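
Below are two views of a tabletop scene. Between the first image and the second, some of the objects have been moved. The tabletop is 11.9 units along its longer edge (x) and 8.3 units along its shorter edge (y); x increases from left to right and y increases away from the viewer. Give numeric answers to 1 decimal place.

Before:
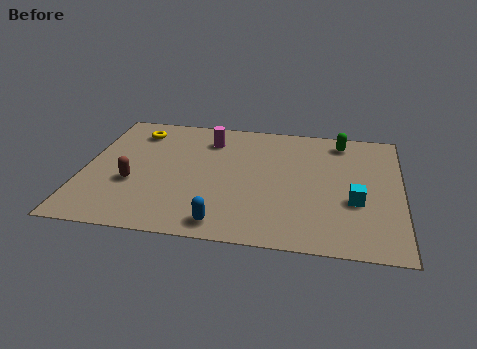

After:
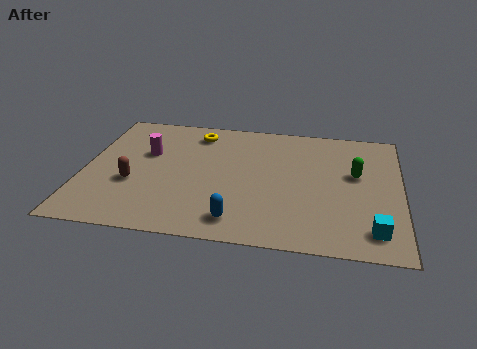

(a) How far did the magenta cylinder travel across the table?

2.6

From (4.6, 6.5) to (2.3, 5.2), the magenta cylinder covered √(2.3² + 1.3²) ≈ 2.6 units.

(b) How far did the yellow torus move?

2.3

The yellow torus moved from about (1.8, 6.7) to (4.1, 6.9), a distance of √(2.3² + 0.2²) ≈ 2.3.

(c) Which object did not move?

the brown capsule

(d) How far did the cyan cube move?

1.8

From (10.2, 3.1) to (10.9, 1.4), the cyan cube covered √(0.7² + 1.7²) ≈ 1.8 units.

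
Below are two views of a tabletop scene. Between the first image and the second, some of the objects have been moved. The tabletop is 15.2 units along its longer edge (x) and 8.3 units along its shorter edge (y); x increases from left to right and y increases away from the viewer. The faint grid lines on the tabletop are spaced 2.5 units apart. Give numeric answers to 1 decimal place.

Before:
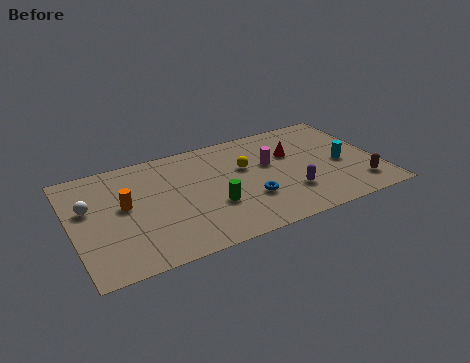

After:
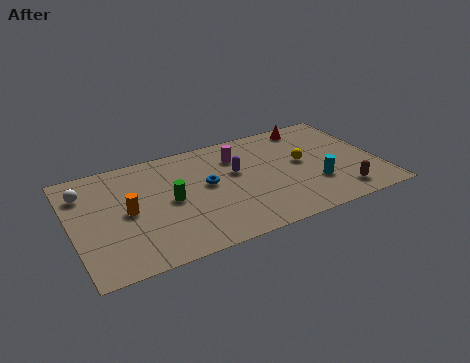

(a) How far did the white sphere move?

1.2

The white sphere was near (0.9, 5.1) before and (0.8, 6.3) after, so it travelled √(0.1² + 1.2²) ≈ 1.2 units.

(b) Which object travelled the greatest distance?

the purple capsule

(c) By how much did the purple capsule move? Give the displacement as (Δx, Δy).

(-2.4, 2.6)

The purple capsule started near (10.6, 2.4) and ended near (8.2, 5.0).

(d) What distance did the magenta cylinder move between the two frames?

1.9

The magenta cylinder was near (9.9, 5.0) before and (8.4, 6.2) after, so it travelled √(1.5² + 1.2²) ≈ 1.9 units.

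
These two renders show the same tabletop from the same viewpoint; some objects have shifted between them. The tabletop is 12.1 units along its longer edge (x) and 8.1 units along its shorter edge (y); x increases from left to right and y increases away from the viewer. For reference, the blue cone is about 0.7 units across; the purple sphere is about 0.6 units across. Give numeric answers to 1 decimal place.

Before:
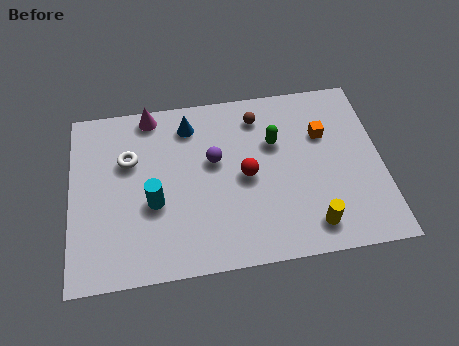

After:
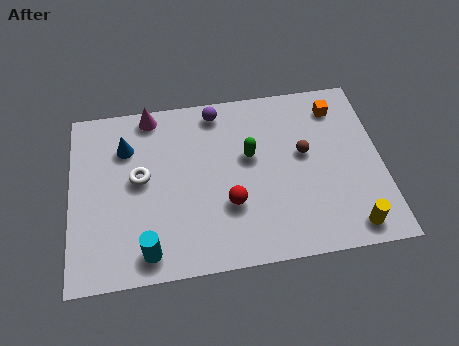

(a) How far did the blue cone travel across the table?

2.6

From (4.7, 6.6) to (2.2, 5.9), the blue cone covered √(2.5² + 0.7²) ≈ 2.6 units.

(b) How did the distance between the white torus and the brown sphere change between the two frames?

+1.1

The distance was about 5.3 in the first image and 6.4 in the second, so they moved 1.1 units further apart.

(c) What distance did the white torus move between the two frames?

1.0

The white torus was near (2.3, 5.3) before and (2.7, 4.4) after, so it travelled √(0.4² + 0.9²) ≈ 1.0 units.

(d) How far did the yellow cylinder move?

1.5

From (9.2, 1.3) to (10.7, 1.0), the yellow cylinder covered √(1.5² + 0.3²) ≈ 1.5 units.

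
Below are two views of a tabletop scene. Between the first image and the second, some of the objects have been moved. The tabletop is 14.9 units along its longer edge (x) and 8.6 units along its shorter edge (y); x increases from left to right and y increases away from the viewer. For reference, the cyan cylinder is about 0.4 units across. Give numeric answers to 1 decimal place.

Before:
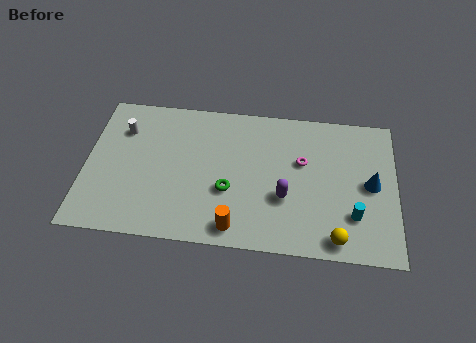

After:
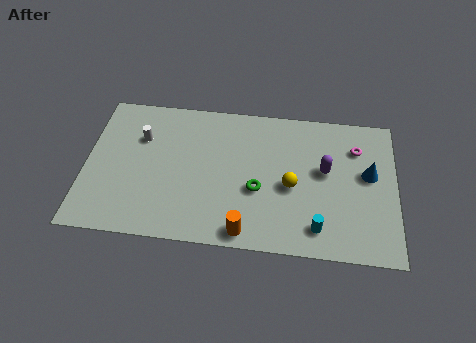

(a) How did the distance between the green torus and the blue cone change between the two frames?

-1.4

Before: roughly 6.9 units apart; after: 5.5. That's 1.4 units closer together.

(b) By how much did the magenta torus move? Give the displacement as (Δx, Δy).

(2.6, 1.1)

The magenta torus was at about (10.4, 5.3) and moved to about (13.0, 6.4).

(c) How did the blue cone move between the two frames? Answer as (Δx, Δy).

(-0.1, 0.6)

The blue cone was at about (13.7, 4.3) and moved to about (13.6, 4.9).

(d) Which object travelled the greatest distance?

the yellow sphere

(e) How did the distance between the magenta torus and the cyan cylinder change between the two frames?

+1.4

Before: roughly 3.8 units apart; after: 5.2. That's 1.4 units further apart.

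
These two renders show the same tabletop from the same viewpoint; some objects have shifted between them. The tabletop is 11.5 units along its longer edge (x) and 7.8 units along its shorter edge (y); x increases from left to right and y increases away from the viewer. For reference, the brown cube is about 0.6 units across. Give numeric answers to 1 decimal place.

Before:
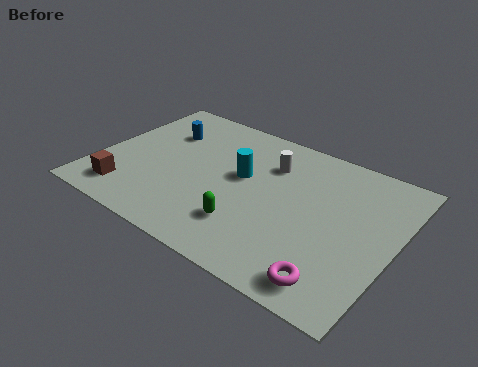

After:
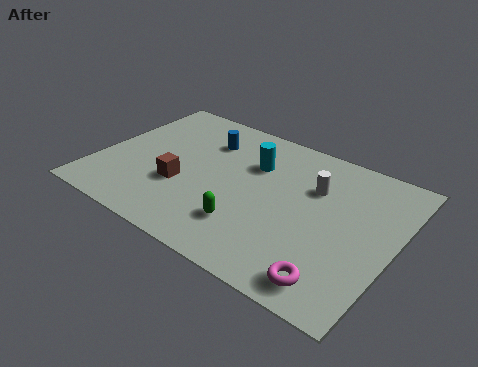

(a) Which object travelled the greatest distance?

the brown cube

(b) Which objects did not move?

the green capsule and the magenta torus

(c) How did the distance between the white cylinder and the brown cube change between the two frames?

-1.1

They were about 6.5 units apart before and 5.4 after — 1.1 units closer together.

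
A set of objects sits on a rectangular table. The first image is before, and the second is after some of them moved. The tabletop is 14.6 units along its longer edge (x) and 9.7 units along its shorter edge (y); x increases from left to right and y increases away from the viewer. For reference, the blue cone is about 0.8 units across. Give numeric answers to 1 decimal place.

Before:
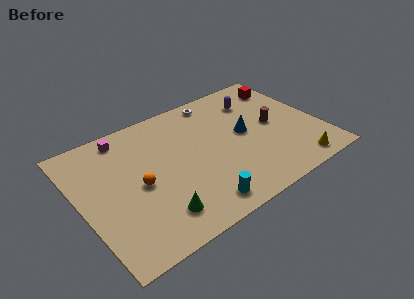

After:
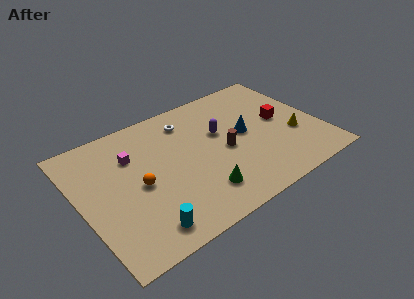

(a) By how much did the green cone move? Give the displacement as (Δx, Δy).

(2.7, 0.2)

From the two frames, the green cone sits at roughly (4.0, 1.9) before and (6.7, 2.1) after.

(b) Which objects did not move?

the orange sphere and the blue cone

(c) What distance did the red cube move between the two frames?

2.8

The red cube moved from about (13.3, 7.8) to (12.4, 5.1), a distance of √(0.9² + 2.7²) ≈ 2.8.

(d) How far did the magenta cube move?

1.7

From (3.2, 8.5) to (3.4, 6.8), the magenta cube covered √(0.2² + 1.7²) ≈ 1.7 units.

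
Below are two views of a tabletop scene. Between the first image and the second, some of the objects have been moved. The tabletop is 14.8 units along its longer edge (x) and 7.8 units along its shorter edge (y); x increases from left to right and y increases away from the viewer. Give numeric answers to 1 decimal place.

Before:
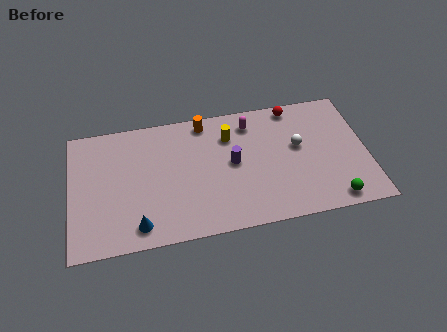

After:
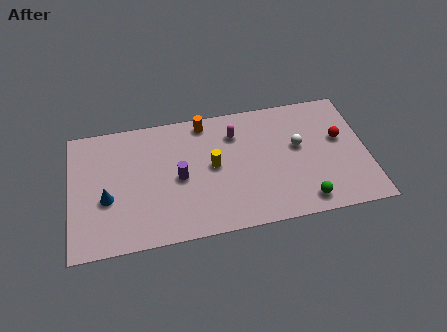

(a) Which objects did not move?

the orange cylinder and the white sphere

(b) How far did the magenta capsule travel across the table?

0.9

The magenta capsule moved from about (9.1, 6.4) to (8.3, 5.9), a distance of √(0.8² + 0.5²) ≈ 0.9.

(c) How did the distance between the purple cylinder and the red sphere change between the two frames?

+3.8

Before: roughly 4.3 units apart; after: 8.1. That's 3.8 units further apart.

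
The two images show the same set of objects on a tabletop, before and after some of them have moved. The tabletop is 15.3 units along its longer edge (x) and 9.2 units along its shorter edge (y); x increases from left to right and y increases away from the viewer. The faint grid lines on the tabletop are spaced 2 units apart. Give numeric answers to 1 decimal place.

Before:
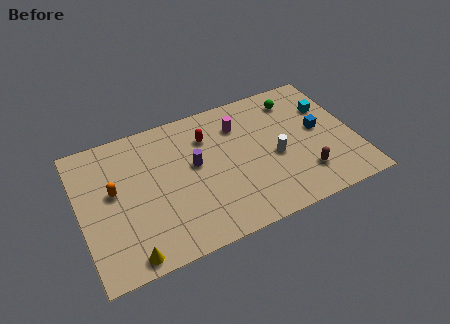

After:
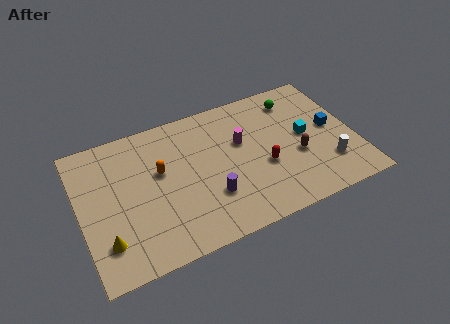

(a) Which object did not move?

the green sphere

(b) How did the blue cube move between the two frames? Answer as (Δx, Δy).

(0.7, -0.1)

The blue cube started near (13.4, 4.9) and ended near (14.1, 4.8).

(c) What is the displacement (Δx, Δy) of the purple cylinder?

(0.6, -2.4)

From the two frames, the purple cylinder sits at roughly (6.4, 5.2) before and (7.0, 2.8) after.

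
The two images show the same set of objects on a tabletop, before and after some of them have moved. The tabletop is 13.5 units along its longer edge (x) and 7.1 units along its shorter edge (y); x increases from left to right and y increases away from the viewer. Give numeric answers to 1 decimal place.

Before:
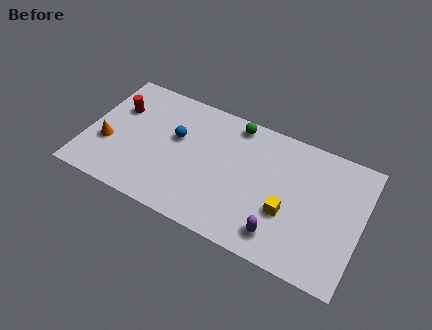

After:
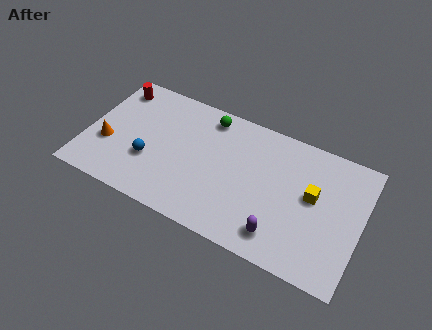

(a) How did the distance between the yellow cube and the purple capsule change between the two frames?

+1.7

They were about 1.3 units apart before and 3.0 after — 1.7 units further apart.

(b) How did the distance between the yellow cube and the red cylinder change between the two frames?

+1.3

The distance was about 9.0 in the first image and 10.3 in the second, so they moved 1.3 units further apart.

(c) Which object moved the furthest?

the blue sphere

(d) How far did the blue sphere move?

2.1

The blue sphere moved from about (4.3, 4.3) to (3.2, 2.5), a distance of √(1.1² + 1.8²) ≈ 2.1.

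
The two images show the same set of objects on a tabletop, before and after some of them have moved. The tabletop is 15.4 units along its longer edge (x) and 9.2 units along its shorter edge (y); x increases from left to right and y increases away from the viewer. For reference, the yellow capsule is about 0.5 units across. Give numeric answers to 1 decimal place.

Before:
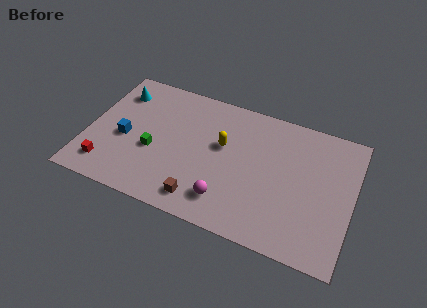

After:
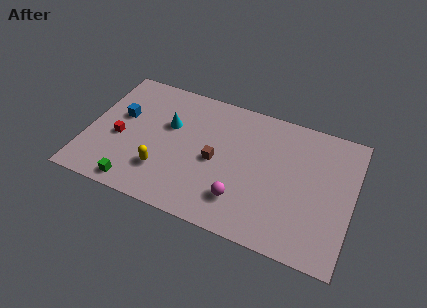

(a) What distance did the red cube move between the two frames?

2.3

From (1.4, 1.7) to (1.9, 3.9), the red cube covered √(0.5² + 2.2²) ≈ 2.3 units.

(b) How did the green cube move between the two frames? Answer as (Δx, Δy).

(-0.7, -2.7)

The green cube was at about (3.9, 3.7) and moved to about (3.2, 1.0).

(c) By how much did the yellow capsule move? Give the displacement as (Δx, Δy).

(-3.2, -3.0)

The yellow capsule started near (7.8, 5.5) and ended near (4.6, 2.5).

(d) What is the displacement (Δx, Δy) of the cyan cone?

(3.2, -1.4)

From the two frames, the cyan cone sits at roughly (1.4, 7.2) before and (4.6, 5.8) after.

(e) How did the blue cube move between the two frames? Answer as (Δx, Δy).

(-0.4, 1.5)

From the two frames, the blue cube sits at roughly (2.2, 4.0) before and (1.8, 5.5) after.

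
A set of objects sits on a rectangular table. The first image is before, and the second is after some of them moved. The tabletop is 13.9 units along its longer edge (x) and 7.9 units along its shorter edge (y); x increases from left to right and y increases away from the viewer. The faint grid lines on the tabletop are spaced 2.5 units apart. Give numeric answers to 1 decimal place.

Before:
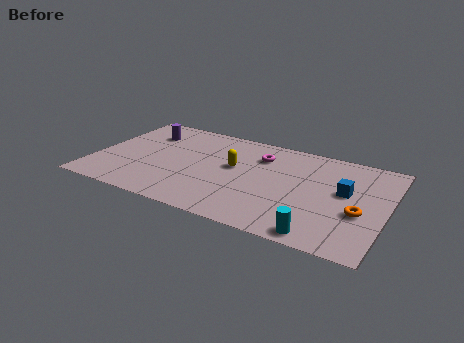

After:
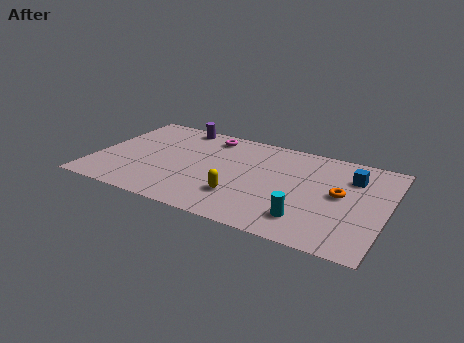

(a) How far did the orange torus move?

1.5

The orange torus moved from about (12.7, 3.1) to (11.7, 4.2), a distance of √(1.0² + 1.1²) ≈ 1.5.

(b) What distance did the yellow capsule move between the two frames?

2.4

The yellow capsule was near (6.6, 4.5) before and (7.2, 2.2) after, so it travelled √(0.6² + 2.3²) ≈ 2.4 units.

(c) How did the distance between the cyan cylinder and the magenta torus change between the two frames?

+1.2

Before: roughly 6.1 units apart; after: 7.3. That's 1.2 units further apart.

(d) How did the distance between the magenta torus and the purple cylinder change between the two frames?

-4.0

The distance was about 5.6 in the first image and 1.6 in the second, so they moved 4.0 units closer together.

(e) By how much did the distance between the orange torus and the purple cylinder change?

-2.3

The distance was about 11.0 in the first image and 8.7 in the second, so they moved 2.3 units closer together.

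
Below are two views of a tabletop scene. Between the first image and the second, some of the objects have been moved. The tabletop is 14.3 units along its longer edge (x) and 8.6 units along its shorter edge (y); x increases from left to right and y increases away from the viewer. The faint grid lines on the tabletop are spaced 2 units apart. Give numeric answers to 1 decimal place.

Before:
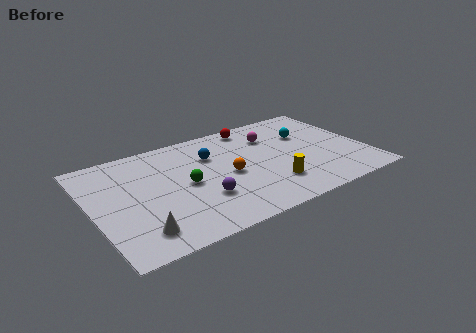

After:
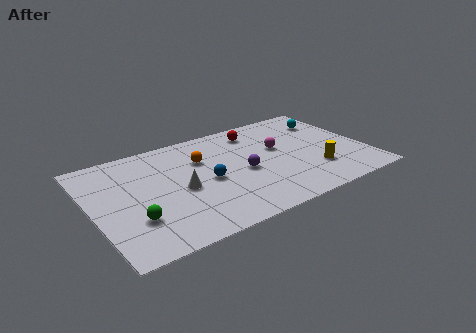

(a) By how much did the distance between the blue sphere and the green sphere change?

+1.8

The distance was about 2.4 in the first image and 4.2 in the second, so they moved 1.8 units further apart.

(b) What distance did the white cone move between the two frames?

3.4

The white cone was near (2.0, 1.6) before and (4.5, 3.9) after, so it travelled √(2.5² + 2.3²) ≈ 3.4 units.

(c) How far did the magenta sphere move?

1.2

From (9.7, 6.3) to (9.9, 5.1), the magenta sphere covered √(0.2² + 1.2²) ≈ 1.2 units.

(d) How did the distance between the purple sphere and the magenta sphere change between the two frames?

-3.2

The distance was about 5.6 in the first image and 2.4 in the second, so they moved 3.2 units closer together.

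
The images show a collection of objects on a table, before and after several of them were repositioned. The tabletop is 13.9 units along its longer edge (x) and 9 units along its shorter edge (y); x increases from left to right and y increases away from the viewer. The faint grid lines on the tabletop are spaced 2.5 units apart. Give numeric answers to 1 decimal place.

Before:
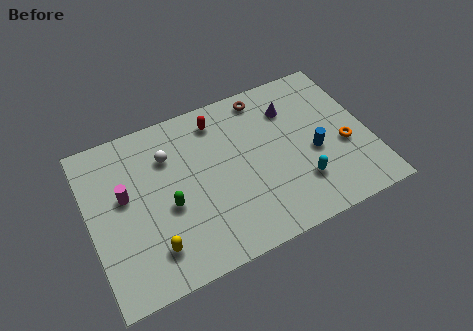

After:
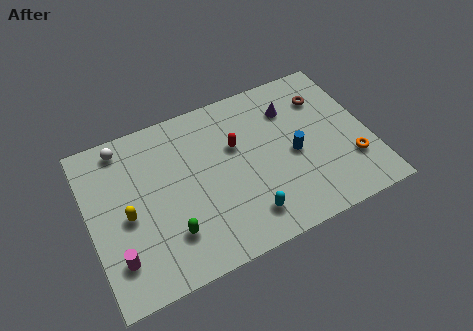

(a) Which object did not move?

the purple cone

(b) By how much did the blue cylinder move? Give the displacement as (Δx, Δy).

(-1.0, 0.3)

From the two frames, the blue cylinder sits at roughly (11.1, 3.8) before and (10.1, 4.1) after.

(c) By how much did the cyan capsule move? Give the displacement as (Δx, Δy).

(-2.8, -0.7)

From the two frames, the cyan capsule sits at roughly (10.2, 2.4) before and (7.4, 1.7) after.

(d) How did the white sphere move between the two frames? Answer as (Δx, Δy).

(-2.1, 1.4)

The white sphere was at about (4.1, 6.5) and moved to about (2.0, 7.9).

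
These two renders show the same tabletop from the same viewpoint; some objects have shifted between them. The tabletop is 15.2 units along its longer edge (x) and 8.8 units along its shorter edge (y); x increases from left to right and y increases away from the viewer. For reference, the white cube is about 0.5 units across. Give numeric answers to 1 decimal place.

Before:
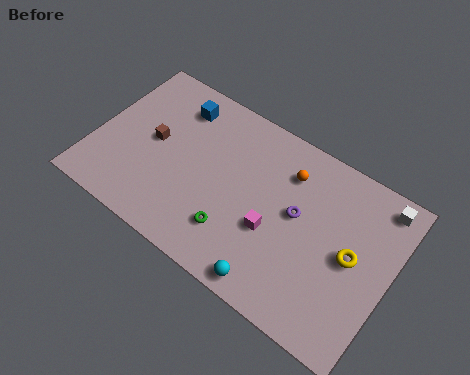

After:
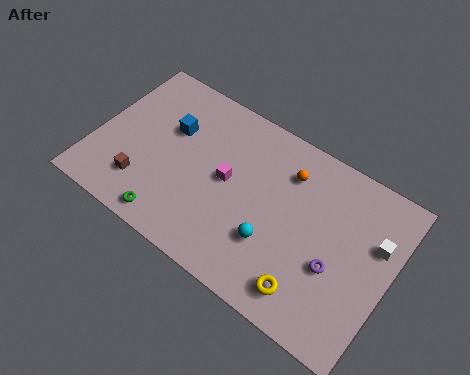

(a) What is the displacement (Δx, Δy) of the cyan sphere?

(-0.4, 1.9)

The cyan sphere started near (9.9, 0.9) and ended near (9.5, 2.8).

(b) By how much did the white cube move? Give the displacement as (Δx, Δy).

(0.1, -2.0)

The white cube was at about (14.2, 7.7) and moved to about (14.3, 5.7).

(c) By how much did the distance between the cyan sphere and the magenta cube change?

+0.7

Before: roughly 2.5 units apart; after: 3.2. That's 0.7 units further apart.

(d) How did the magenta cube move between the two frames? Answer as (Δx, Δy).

(-2.6, 1.2)

The magenta cube started near (9.4, 3.4) and ended near (6.8, 4.6).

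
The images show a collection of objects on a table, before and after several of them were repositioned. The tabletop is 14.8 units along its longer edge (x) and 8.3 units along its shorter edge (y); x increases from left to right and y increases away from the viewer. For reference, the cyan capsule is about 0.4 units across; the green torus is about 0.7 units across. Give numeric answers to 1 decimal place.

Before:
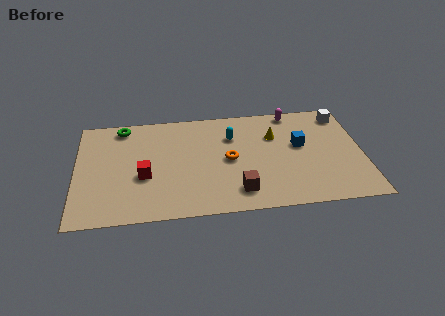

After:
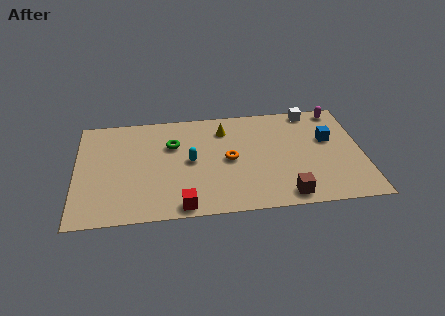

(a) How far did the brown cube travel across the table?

2.5

The brown cube was near (8.3, 1.6) before and (10.7, 1.0) after, so it travelled √(2.4² + 0.6²) ≈ 2.5 units.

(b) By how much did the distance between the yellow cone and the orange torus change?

-0.5

They were about 2.9 units apart before and 2.4 after — 0.5 units closer together.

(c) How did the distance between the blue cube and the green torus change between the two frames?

-1.4

They were about 9.5 units apart before and 8.1 after — 1.4 units closer together.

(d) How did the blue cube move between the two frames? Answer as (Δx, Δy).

(1.5, 0.3)

The blue cube started near (11.6, 4.8) and ended near (13.1, 5.1).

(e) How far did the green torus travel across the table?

3.1

The green torus moved from about (2.4, 7.3) to (5.0, 5.6), a distance of √(2.6² + 1.7²) ≈ 3.1.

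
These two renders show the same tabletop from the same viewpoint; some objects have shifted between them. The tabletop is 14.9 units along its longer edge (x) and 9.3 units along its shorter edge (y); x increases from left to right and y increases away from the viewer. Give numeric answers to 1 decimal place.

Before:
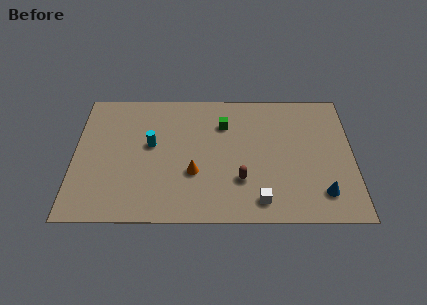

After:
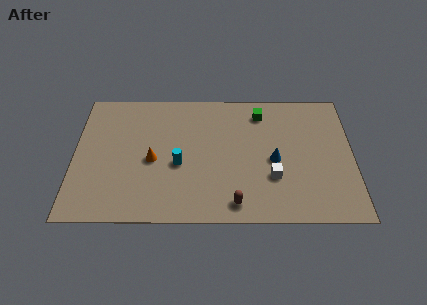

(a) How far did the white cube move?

1.7

The white cube moved from about (9.9, 1.4) to (10.6, 3.0), a distance of √(0.7² + 1.6²) ≈ 1.7.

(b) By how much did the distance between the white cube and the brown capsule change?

+1.0

The distance was about 1.7 in the first image and 2.7 in the second, so they moved 1.0 units further apart.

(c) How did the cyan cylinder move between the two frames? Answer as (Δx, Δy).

(1.5, -1.4)

The cyan cylinder was at about (4.1, 5.3) and moved to about (5.6, 3.9).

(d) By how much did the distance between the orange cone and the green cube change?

+2.9

Before: roughly 3.8 units apart; after: 6.7. That's 2.9 units further apart.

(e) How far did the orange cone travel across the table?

2.4

The orange cone was near (6.4, 3.3) before and (4.2, 4.2) after, so it travelled √(2.2² + 0.9²) ≈ 2.4 units.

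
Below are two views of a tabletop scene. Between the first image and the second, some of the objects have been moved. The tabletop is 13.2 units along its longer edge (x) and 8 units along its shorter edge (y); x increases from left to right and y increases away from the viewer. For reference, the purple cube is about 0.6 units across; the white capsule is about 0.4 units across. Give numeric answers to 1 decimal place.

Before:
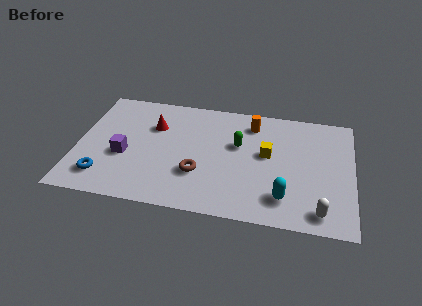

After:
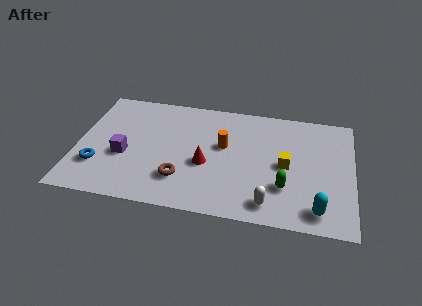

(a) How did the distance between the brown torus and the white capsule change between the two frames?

-1.7

The distance was about 6.0 in the first image and 4.3 in the second, so they moved 1.7 units closer together.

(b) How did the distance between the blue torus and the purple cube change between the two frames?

-0.3

They were about 1.8 units apart before and 1.5 after — 0.3 units closer together.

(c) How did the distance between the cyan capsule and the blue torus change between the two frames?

+2.0

They were about 8.6 units apart before and 10.6 after — 2.0 units further apart.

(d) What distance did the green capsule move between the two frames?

3.4

The green capsule moved from about (7.7, 4.9) to (10.0, 2.4), a distance of √(2.3² + 2.5²) ≈ 3.4.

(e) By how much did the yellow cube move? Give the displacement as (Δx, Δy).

(0.9, -0.6)

The yellow cube started near (9.1, 4.5) and ended near (10.0, 3.9).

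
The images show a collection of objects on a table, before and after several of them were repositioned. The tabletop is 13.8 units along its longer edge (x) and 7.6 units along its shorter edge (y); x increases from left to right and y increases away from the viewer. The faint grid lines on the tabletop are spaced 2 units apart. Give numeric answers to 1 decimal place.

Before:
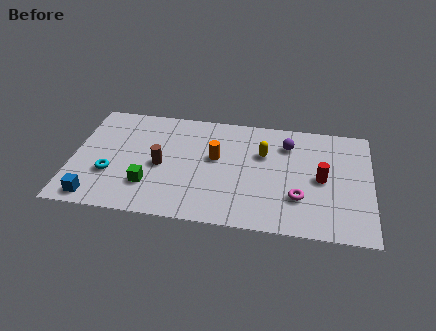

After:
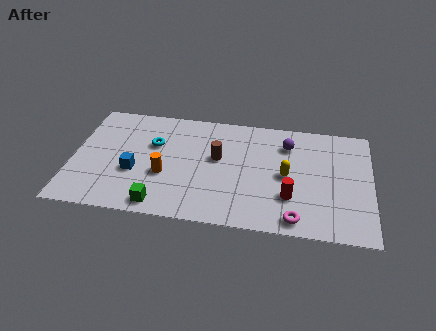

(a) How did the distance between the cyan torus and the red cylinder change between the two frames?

-2.9

They were about 9.8 units apart before and 6.9 after — 2.9 units closer together.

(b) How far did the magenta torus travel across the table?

1.4

The magenta torus moved from about (10.5, 2.3) to (10.4, 0.9), a distance of √(0.1² + 1.4²) ≈ 1.4.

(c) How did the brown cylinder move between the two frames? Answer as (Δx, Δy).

(2.6, 0.9)

From the two frames, the brown cylinder sits at roughly (4.1, 3.5) before and (6.7, 4.4) after.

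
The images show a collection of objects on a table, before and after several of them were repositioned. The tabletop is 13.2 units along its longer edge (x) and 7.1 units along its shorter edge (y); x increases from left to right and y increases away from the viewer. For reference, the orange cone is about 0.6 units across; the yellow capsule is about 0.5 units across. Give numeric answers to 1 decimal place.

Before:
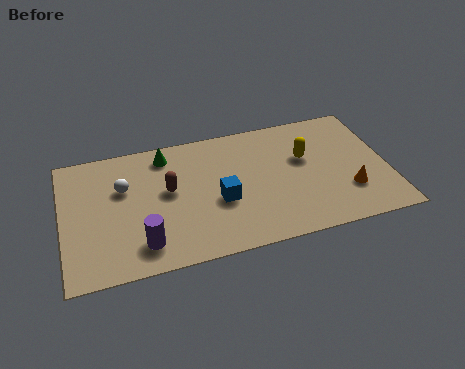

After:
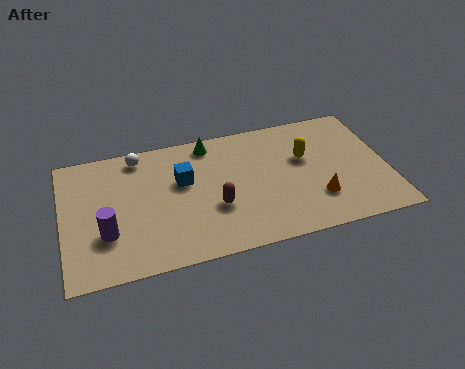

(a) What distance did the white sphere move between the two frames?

1.7

From (2.5, 4.6) to (3.2, 6.2), the white sphere covered √(0.7² + 1.6²) ≈ 1.7 units.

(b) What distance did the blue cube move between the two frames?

2.1

The blue cube was near (6.3, 2.9) before and (4.9, 4.4) after, so it travelled √(1.4² + 1.5²) ≈ 2.1 units.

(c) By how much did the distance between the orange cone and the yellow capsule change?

-0.4

The distance was about 2.8 in the first image and 2.4 in the second, so they moved 0.4 units closer together.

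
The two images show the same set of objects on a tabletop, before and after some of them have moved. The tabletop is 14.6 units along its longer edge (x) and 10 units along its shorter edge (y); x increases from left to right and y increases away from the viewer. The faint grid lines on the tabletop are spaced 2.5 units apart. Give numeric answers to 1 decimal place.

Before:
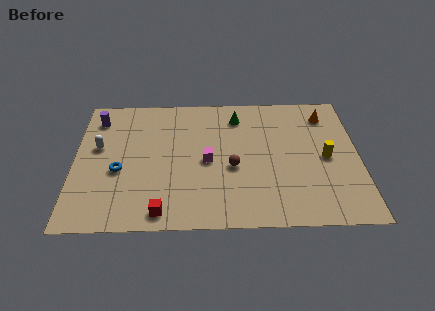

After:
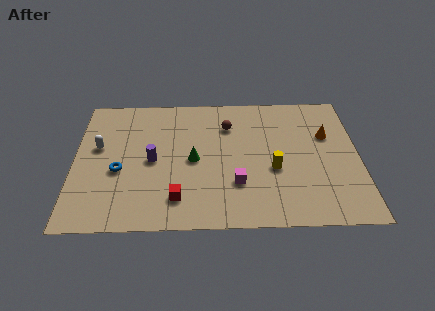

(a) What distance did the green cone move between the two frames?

4.0

The green cone was near (8.4, 8.1) before and (6.1, 4.8) after, so it travelled √(2.3² + 3.3²) ≈ 4.0 units.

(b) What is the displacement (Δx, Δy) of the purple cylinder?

(2.9, -3.3)

The purple cylinder was at about (1.1, 8.1) and moved to about (4.0, 4.8).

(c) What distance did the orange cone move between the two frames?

1.6

From (13.0, 8.1) to (13.0, 6.5), the orange cone covered √(0.0² + 1.6²) ≈ 1.6 units.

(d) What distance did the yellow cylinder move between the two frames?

2.8

The yellow cylinder moved from about (12.9, 4.8) to (10.2, 4.0), a distance of √(2.7² + 0.8²) ≈ 2.8.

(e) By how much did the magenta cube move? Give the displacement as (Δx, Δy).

(1.5, -1.7)

From the two frames, the magenta cube sits at roughly (6.8, 4.7) before and (8.3, 3.0) after.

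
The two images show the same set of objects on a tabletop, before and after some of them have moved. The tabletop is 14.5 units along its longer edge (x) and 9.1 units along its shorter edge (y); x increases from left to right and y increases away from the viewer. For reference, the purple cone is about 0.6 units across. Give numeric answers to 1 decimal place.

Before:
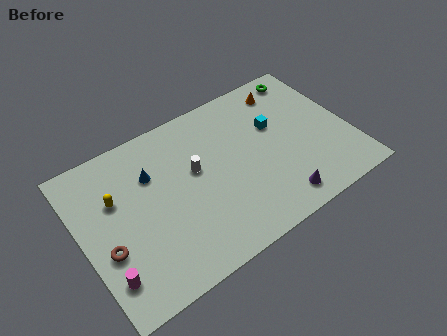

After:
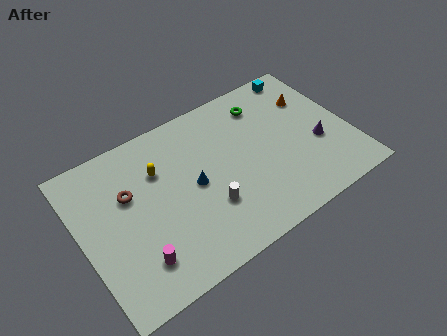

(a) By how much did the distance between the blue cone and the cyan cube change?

+1.0

They were about 6.7 units apart before and 7.7 after — 1.0 units further apart.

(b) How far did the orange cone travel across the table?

1.7

From (11.7, 7.6) to (12.9, 6.4), the orange cone covered √(1.2² + 1.2²) ≈ 1.7 units.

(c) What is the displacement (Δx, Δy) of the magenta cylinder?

(1.6, 0.0)

From the two frames, the magenta cylinder sits at roughly (0.9, 2.0) before and (2.5, 2.0) after.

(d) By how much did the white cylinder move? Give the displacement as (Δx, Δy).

(0.3, -2.4)

The white cylinder started near (6.2, 5.3) and ended near (6.5, 2.9).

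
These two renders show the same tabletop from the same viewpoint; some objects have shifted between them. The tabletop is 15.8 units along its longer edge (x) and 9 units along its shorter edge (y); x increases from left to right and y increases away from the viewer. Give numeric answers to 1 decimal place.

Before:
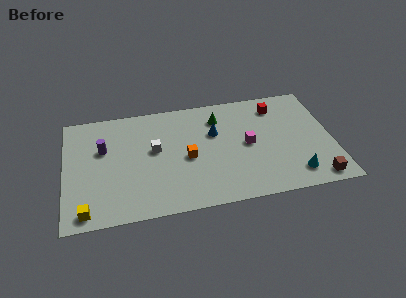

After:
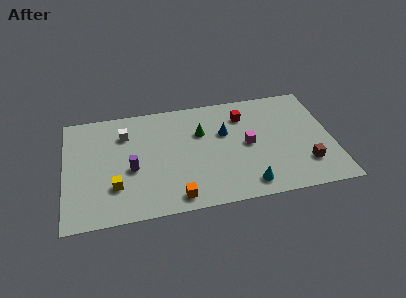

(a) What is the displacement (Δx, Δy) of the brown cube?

(-0.5, 1.3)

The brown cube was at about (14.6, 1.0) and moved to about (14.1, 2.3).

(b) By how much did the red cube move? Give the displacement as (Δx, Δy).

(-2.0, -0.4)

From the two frames, the red cube sits at roughly (12.7, 7.3) before and (10.7, 6.9) after.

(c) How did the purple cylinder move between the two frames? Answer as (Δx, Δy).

(1.6, -1.9)

The purple cylinder started near (2.3, 5.7) and ended near (3.9, 3.8).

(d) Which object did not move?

the magenta cube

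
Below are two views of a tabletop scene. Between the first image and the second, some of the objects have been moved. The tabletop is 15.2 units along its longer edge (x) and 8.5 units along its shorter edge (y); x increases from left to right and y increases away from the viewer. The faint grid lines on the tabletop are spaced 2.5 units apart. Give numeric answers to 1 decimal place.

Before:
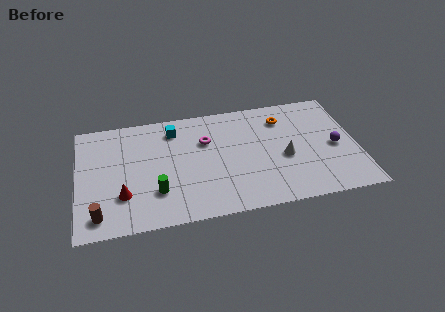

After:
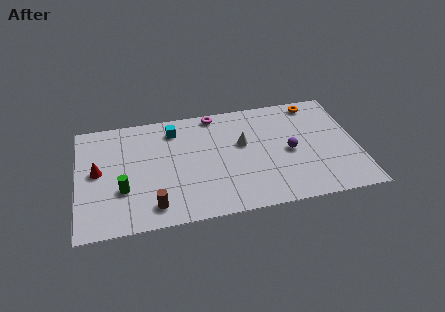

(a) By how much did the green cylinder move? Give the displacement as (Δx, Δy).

(-1.8, 0.5)

The green cylinder started near (4.2, 2.4) and ended near (2.4, 2.9).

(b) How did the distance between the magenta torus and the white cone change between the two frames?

-1.7

They were about 4.7 units apart before and 3.0 after — 1.7 units closer together.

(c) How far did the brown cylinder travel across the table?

2.9

The brown cylinder was near (1.1, 1.3) before and (4.0, 1.4) after, so it travelled √(2.9² + 0.1²) ≈ 2.9 units.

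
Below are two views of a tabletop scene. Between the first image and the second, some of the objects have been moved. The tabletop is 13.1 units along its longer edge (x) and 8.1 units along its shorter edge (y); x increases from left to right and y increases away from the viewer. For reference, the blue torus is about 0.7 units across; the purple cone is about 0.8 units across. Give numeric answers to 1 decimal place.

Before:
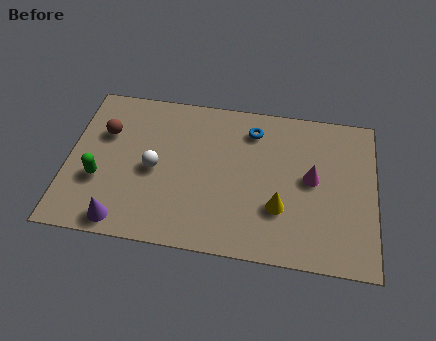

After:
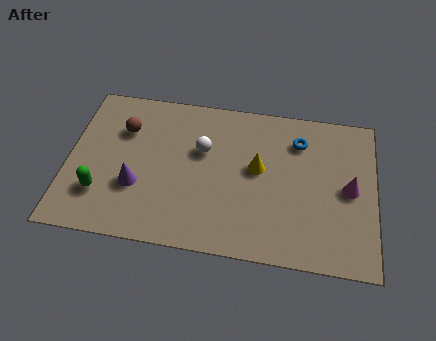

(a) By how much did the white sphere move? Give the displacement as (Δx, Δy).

(2.0, 1.3)

The white sphere started near (3.7, 3.8) and ended near (5.7, 5.1).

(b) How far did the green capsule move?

0.7

The green capsule was near (1.4, 2.9) before and (1.5, 2.2) after, so it travelled √(0.1² + 0.7²) ≈ 0.7 units.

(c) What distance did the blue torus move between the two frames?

2.0

The blue torus was near (7.8, 6.5) before and (9.8, 6.2) after, so it travelled √(2.0² + 0.3²) ≈ 2.0 units.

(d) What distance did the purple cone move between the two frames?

2.0

The purple cone was near (2.5, 0.9) before and (3.0, 2.8) after, so it travelled √(0.5² + 1.9²) ≈ 2.0 units.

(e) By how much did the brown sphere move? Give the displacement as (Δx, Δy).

(0.8, 0.3)

The brown sphere started near (1.5, 5.4) and ended near (2.3, 5.7).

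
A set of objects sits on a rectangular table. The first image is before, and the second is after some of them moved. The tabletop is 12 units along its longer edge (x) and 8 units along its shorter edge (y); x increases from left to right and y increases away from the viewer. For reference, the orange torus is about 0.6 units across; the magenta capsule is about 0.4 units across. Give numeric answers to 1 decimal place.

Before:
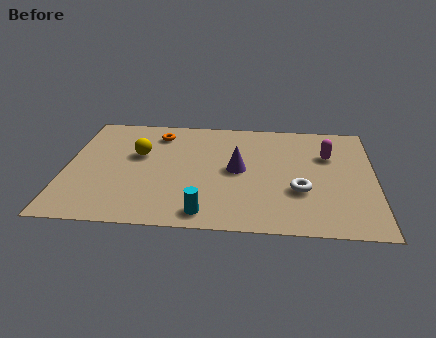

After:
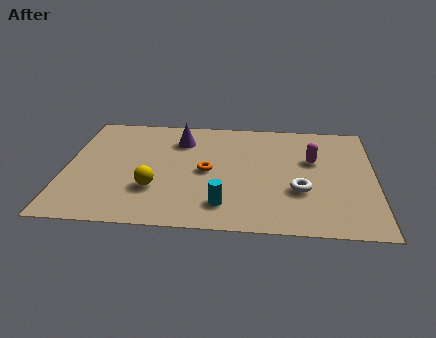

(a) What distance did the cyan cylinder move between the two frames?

0.9

The cyan cylinder moved from about (5.5, 1.0) to (6.2, 1.6), a distance of √(0.7² + 0.6²) ≈ 0.9.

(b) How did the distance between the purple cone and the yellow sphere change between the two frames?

-0.3

Before: roughly 4.0 units apart; after: 3.7. That's 0.3 units closer together.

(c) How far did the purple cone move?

3.0

The purple cone was near (6.7, 4.1) before and (4.4, 6.1) after, so it travelled √(2.3² + 2.0²) ≈ 3.0 units.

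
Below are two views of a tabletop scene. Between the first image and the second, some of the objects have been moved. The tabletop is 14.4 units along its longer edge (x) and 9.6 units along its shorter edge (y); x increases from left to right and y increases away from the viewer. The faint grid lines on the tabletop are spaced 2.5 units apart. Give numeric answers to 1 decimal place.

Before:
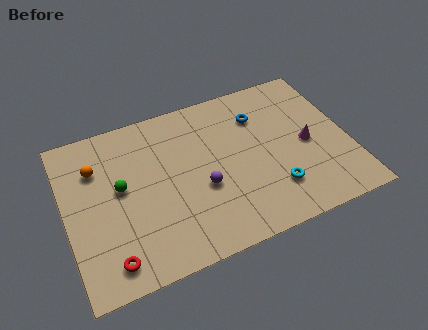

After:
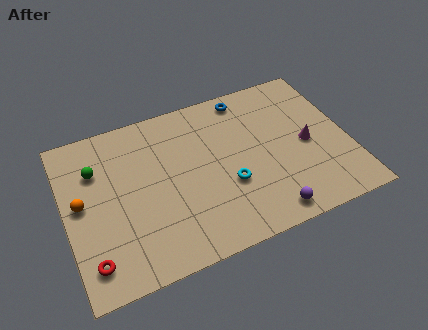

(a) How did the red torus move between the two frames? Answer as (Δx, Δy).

(-0.9, 0.3)

From the two frames, the red torus sits at roughly (1.9, 1.4) before and (1.0, 1.7) after.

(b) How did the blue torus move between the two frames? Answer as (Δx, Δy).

(-0.5, 1.4)

The blue torus started near (10.1, 7.1) and ended near (9.6, 8.5).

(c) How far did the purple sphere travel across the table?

4.0

The purple sphere was near (6.8, 3.8) before and (9.8, 1.1) after, so it travelled √(3.0² + 2.7²) ≈ 4.0 units.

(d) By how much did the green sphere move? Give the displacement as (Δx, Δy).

(-1.1, 1.5)

The green sphere started near (2.8, 5.3) and ended near (1.7, 6.8).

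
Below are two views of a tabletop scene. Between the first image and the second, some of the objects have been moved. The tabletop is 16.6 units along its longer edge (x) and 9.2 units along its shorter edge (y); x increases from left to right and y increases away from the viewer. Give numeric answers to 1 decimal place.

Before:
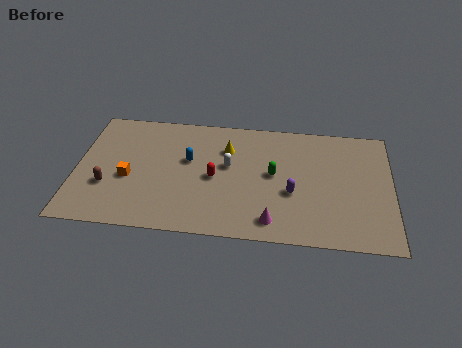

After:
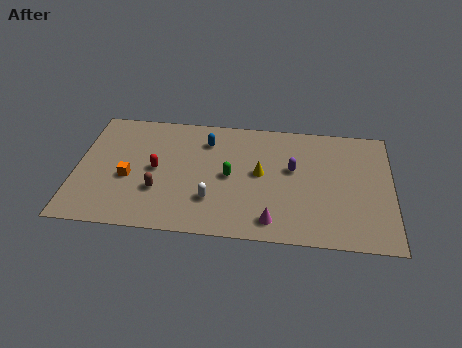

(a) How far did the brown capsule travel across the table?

2.7

The brown capsule was near (1.7, 3.1) before and (4.4, 3.0) after, so it travelled √(2.7² + 0.1²) ≈ 2.7 units.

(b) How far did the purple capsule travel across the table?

1.8

The purple capsule moved from about (11.4, 3.6) to (11.4, 5.4), a distance of √(0.0² + 1.8²) ≈ 1.8.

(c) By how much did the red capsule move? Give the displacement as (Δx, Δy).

(-3.1, 0.3)

The red capsule started near (7.3, 4.3) and ended near (4.2, 4.6).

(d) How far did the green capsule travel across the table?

2.3

The green capsule moved from about (10.4, 4.9) to (8.1, 4.5), a distance of √(2.3² + 0.4²) ≈ 2.3.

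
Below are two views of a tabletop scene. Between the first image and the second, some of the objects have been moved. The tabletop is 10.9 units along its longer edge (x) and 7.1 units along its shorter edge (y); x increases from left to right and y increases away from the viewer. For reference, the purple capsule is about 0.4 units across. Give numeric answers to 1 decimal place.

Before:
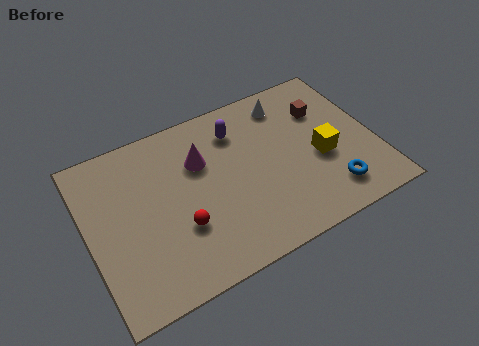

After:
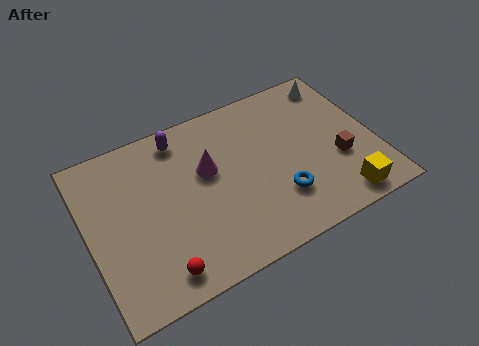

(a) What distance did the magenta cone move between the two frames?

0.5

The magenta cone was near (4.4, 4.8) before and (4.6, 4.3) after, so it travelled √(0.2² + 0.5²) ≈ 0.5 units.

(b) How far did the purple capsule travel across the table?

2.2

The purple capsule moved from about (5.9, 5.5) to (3.8, 6.1), a distance of √(2.1² + 0.6²) ≈ 2.2.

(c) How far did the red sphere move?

1.7

The red sphere was near (3.3, 2.4) before and (2.3, 1.0) after, so it travelled √(1.0² + 1.4²) ≈ 1.7 units.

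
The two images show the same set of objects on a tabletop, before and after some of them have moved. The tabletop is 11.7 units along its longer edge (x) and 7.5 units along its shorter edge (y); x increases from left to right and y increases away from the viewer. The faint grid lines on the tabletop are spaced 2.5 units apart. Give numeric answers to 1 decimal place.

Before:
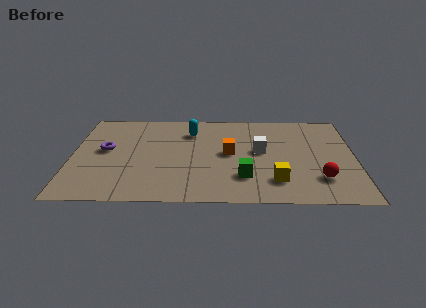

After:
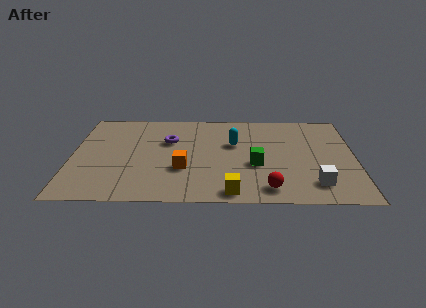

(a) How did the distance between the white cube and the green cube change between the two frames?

+0.6

They were about 2.2 units apart before and 2.8 after — 0.6 units further apart.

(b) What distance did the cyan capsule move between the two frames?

2.1

The cyan capsule moved from about (4.9, 5.7) to (6.7, 4.7), a distance of √(1.8² + 1.0²) ≈ 2.1.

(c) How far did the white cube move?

3.4

The white cube moved from about (7.8, 4.1) to (10.0, 1.5), a distance of √(2.2² + 2.6²) ≈ 3.4.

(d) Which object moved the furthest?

the white cube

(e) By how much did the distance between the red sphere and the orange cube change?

-0.4

The distance was about 4.2 in the first image and 3.8 in the second, so they moved 0.4 units closer together.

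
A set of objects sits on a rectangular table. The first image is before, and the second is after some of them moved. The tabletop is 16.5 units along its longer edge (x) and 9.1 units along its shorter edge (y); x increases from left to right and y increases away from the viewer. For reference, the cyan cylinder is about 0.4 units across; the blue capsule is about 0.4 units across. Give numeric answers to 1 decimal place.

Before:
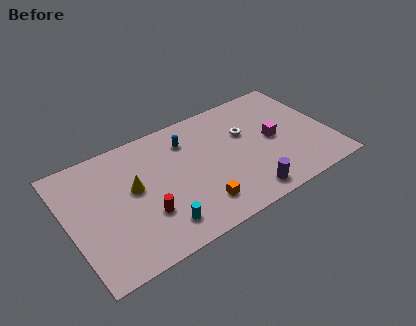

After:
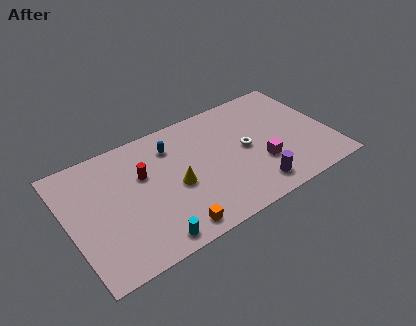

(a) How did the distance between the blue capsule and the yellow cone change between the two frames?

-1.2

The distance was about 4.2 in the first image and 3.0 in the second, so they moved 1.2 units closer together.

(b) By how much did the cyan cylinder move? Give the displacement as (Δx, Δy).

(-0.7, -0.7)

From the two frames, the cyan cylinder sits at roughly (5.2, 1.7) before and (4.5, 1.0) after.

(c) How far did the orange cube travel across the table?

2.0

The orange cube was near (7.7, 1.9) before and (5.9, 1.1) after, so it travelled √(1.8² + 0.8²) ≈ 2.0 units.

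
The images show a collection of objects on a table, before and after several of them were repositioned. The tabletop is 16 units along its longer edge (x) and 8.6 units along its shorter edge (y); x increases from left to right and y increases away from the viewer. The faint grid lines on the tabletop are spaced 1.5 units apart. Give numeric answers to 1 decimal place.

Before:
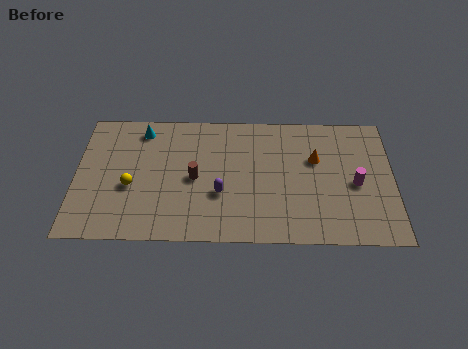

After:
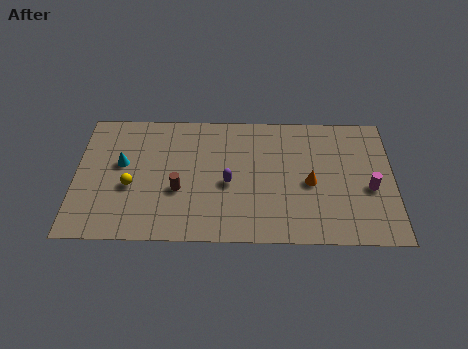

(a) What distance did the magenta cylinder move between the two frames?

0.8

The magenta cylinder was near (14.1, 3.9) before and (14.8, 3.6) after, so it travelled √(0.7² + 0.3²) ≈ 0.8 units.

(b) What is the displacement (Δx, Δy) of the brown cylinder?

(-0.8, -0.8)

The brown cylinder started near (6.0, 4.1) and ended near (5.2, 3.3).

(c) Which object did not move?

the yellow sphere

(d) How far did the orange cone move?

1.6

The orange cone was near (12.1, 5.5) before and (11.8, 3.9) after, so it travelled √(0.3² + 1.6²) ≈ 1.6 units.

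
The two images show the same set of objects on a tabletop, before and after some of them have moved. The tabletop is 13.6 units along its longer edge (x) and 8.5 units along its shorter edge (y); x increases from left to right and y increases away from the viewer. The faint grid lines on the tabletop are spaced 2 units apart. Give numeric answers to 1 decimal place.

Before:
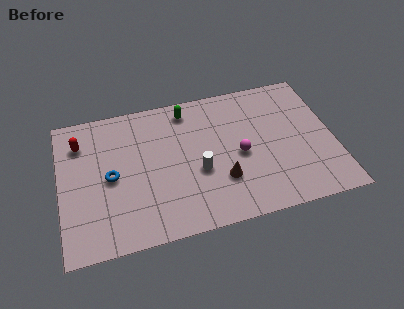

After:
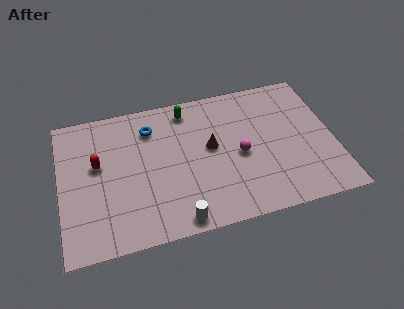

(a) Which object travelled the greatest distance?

the blue torus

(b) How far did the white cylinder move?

2.9

From (6.8, 3.4) to (5.6, 0.8), the white cylinder covered √(1.2² + 2.6²) ≈ 2.9 units.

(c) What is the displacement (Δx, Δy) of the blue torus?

(2.1, 2.5)

The blue torus was at about (2.5, 4.1) and moved to about (4.6, 6.6).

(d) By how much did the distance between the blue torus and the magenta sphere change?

-1.3

Before: roughly 6.4 units apart; after: 5.1. That's 1.3 units closer together.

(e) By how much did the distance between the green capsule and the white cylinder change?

+2.7

They were about 3.9 units apart before and 6.6 after — 2.7 units further apart.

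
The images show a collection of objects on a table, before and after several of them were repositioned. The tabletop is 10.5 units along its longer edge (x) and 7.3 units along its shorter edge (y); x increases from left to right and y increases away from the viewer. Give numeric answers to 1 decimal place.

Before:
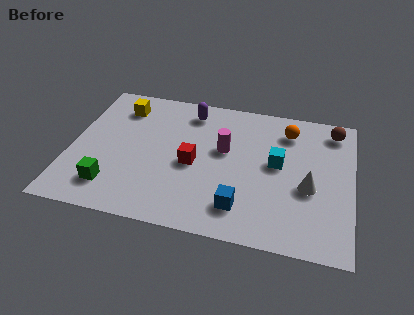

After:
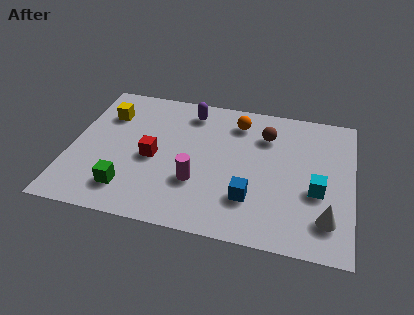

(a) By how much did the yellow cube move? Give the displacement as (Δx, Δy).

(-0.5, -0.5)

The yellow cube started near (1.7, 5.8) and ended near (1.2, 5.3).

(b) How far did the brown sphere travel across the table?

2.6

The brown sphere moved from about (9.7, 6.2) to (7.2, 5.4), a distance of √(2.5² + 0.8²) ≈ 2.6.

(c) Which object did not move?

the purple capsule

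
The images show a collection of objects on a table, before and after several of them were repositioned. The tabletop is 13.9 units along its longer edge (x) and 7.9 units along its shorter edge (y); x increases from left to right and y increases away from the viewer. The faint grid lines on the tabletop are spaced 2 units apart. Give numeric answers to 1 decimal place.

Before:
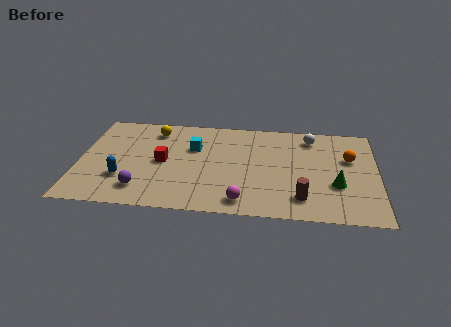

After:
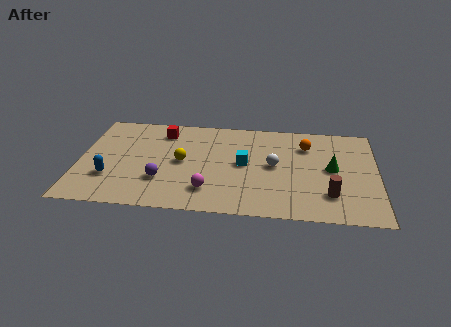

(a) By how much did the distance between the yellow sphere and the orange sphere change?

-3.2

They were about 9.3 units apart before and 6.1 after — 3.2 units closer together.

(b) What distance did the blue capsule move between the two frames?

0.6

The blue capsule was near (2.1, 2.4) before and (1.5, 2.4) after, so it travelled √(0.6² + 0.0²) ≈ 0.6 units.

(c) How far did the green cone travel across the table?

1.3

The green cone moved from about (12.0, 2.8) to (11.8, 4.1), a distance of √(0.2² + 1.3²) ≈ 1.3.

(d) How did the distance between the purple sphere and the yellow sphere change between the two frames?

-3.1

The distance was about 4.9 in the first image and 1.8 in the second, so they moved 3.1 units closer together.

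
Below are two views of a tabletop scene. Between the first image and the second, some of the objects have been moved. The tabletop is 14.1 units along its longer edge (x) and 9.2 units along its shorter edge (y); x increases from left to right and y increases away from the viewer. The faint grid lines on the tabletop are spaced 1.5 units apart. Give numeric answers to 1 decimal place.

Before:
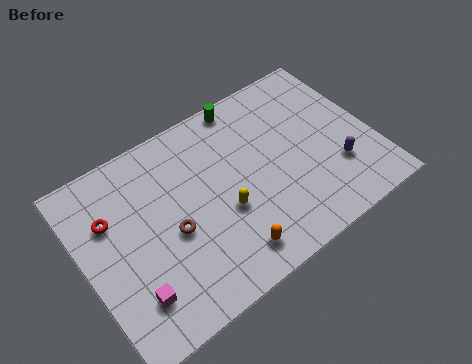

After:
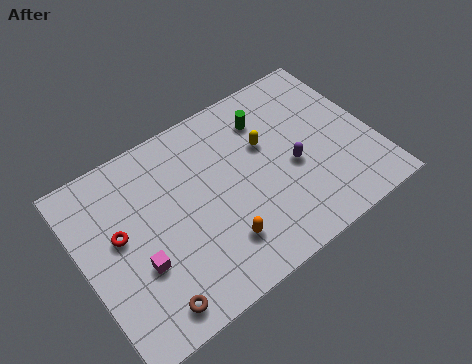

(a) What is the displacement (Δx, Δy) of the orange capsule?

(-0.3, 0.7)

The orange capsule started near (6.4, 1.5) and ended near (6.1, 2.2).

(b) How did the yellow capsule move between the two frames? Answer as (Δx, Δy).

(2.5, 2.2)

From the two frames, the yellow capsule sits at roughly (6.6, 3.6) before and (9.1, 5.8) after.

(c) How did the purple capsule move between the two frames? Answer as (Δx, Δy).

(-2.0, 1.2)

The purple capsule started near (12.1, 2.8) and ended near (10.1, 4.0).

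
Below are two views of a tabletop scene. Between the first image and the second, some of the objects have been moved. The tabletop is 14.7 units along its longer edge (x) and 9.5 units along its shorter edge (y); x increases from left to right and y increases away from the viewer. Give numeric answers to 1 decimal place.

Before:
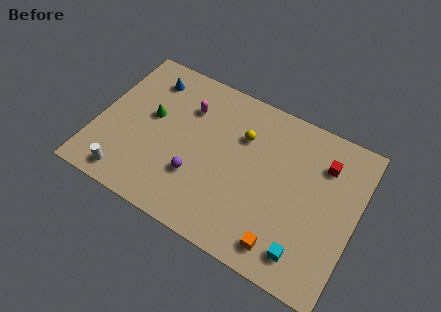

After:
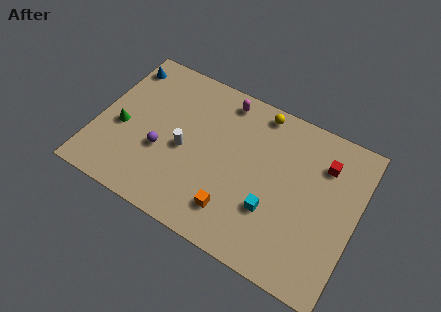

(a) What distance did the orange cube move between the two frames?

3.0

The orange cube was near (11.1, 1.4) before and (8.2, 2.0) after, so it travelled √(2.9² + 0.6²) ≈ 3.0 units.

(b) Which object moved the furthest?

the white cylinder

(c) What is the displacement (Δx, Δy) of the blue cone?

(-1.6, 0.2)

The blue cone started near (2.4, 7.7) and ended near (0.8, 7.9).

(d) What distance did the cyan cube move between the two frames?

2.6

The cyan cube moved from about (12.3, 1.6) to (10.2, 3.1), a distance of √(2.1² + 1.5²) ≈ 2.6.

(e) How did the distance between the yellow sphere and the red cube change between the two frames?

-0.5

The distance was about 4.6 in the first image and 4.1 in the second, so they moved 0.5 units closer together.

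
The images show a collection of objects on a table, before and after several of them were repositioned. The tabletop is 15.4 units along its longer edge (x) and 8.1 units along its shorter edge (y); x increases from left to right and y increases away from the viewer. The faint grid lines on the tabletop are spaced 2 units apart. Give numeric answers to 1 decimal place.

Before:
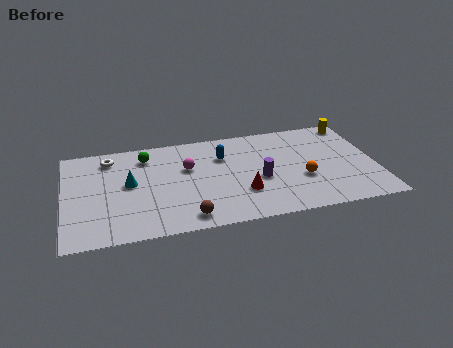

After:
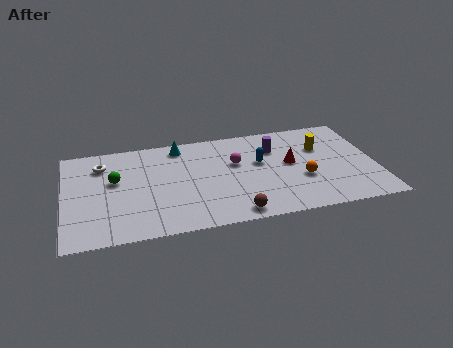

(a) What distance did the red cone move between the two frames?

3.1

From (8.7, 2.5) to (11.2, 4.4), the red cone covered √(2.5² + 1.9²) ≈ 3.1 units.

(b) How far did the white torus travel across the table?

0.6

The white torus was near (2.3, 6.7) before and (1.9, 6.2) after, so it travelled √(0.4² + 0.5²) ≈ 0.6 units.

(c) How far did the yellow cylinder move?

2.5

The yellow cylinder was near (14.6, 7.2) before and (12.8, 5.4) after, so it travelled √(1.8² + 1.8²) ≈ 2.5 units.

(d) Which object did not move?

the orange sphere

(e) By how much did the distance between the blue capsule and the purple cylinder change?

-1.6

They were about 2.9 units apart before and 1.3 after — 1.6 units closer together.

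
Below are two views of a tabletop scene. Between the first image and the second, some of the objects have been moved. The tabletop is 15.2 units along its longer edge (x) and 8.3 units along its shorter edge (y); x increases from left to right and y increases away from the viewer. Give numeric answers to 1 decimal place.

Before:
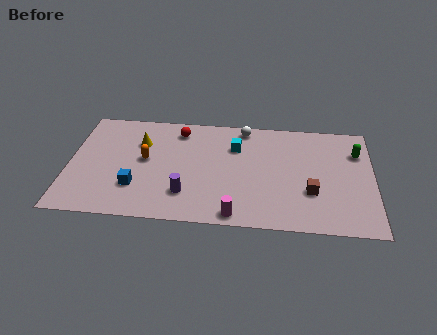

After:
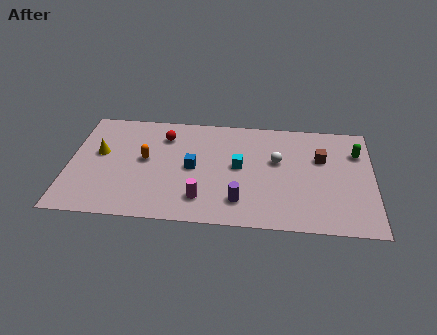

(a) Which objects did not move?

the orange capsule and the green capsule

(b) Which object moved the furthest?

the blue cube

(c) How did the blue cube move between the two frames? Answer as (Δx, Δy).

(2.8, 1.7)

The blue cube started near (3.4, 2.4) and ended near (6.2, 4.1).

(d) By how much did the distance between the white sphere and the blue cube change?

-3.0

They were about 7.3 units apart before and 4.3 after — 3.0 units closer together.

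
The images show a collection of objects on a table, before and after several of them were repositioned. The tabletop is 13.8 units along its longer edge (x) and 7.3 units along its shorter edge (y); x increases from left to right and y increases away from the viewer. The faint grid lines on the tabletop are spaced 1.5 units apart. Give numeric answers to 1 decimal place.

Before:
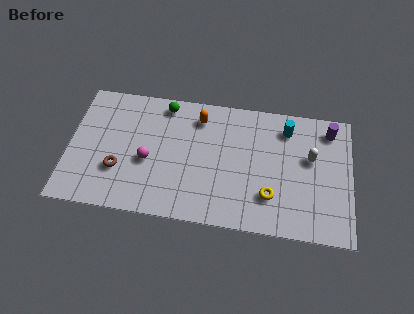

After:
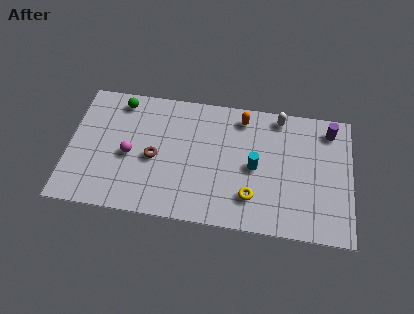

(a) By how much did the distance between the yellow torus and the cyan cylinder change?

-2.3

Before: roughly 4.0 units apart; after: 1.7. That's 2.3 units closer together.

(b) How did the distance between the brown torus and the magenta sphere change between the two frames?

-0.4

The distance was about 1.6 in the first image and 1.2 in the second, so they moved 0.4 units closer together.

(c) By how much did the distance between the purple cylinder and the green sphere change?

+2.2

The distance was about 8.1 in the first image and 10.3 in the second, so they moved 2.2 units further apart.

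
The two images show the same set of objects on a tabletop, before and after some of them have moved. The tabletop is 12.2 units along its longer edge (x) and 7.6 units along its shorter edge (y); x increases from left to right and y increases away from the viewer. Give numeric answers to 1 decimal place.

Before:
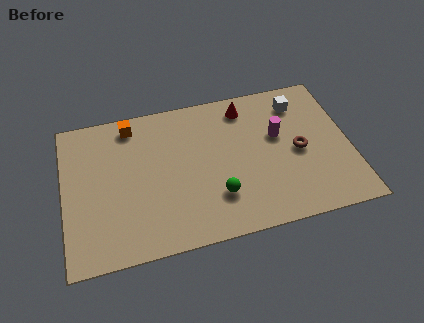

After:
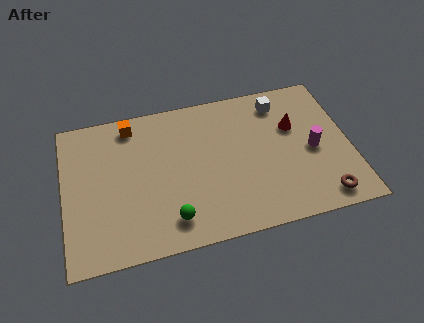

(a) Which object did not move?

the orange cube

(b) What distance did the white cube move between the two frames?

0.8

The white cube was near (10.2, 6.1) before and (9.4, 6.3) after, so it travelled √(0.8² + 0.2²) ≈ 0.8 units.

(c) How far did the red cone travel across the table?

2.5

From (7.9, 6.4) to (9.9, 4.9), the red cone covered √(2.0² + 1.5²) ≈ 2.5 units.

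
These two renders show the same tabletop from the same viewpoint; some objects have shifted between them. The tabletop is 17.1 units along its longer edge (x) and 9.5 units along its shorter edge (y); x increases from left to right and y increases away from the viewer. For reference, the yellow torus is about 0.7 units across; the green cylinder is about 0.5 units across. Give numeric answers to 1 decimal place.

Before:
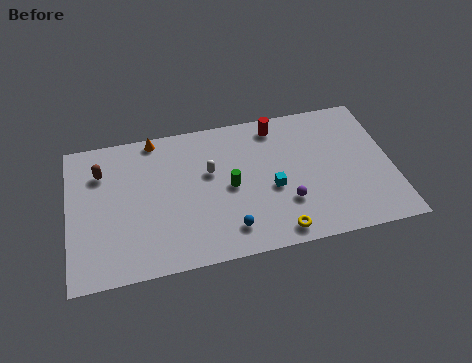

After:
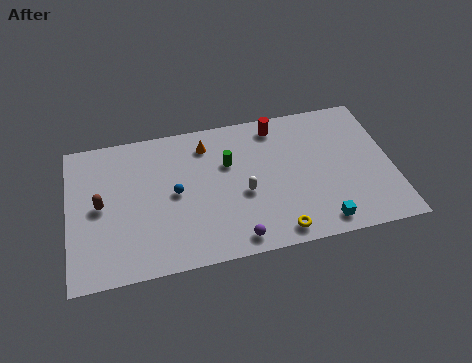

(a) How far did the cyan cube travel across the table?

3.7

The cyan cube was near (10.7, 4.0) before and (13.1, 1.2) after, so it travelled √(2.4² + 2.8²) ≈ 3.7 units.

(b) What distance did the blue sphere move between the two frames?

4.0

The blue sphere was near (8.3, 1.8) before and (5.6, 4.8) after, so it travelled √(2.7² + 3.0²) ≈ 4.0 units.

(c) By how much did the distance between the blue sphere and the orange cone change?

-4.4

Before: roughly 7.8 units apart; after: 3.4. That's 4.4 units closer together.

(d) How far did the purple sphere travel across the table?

3.3

The purple sphere was near (11.4, 2.9) before and (8.6, 1.1) after, so it travelled √(2.8² + 1.8²) ≈ 3.3 units.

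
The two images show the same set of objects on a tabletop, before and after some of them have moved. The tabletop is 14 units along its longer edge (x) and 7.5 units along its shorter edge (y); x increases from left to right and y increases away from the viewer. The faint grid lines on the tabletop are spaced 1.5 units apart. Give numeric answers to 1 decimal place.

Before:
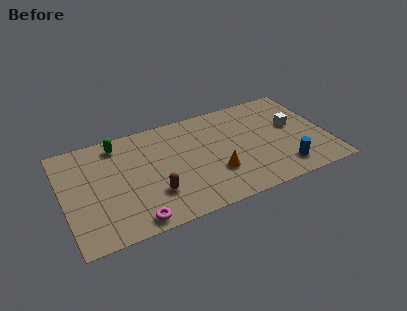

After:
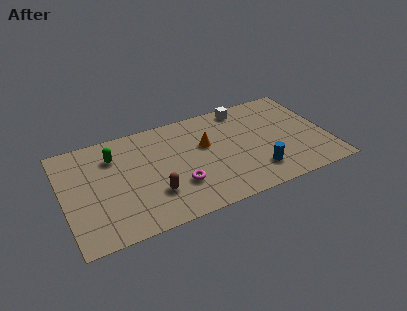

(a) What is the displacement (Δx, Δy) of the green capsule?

(-0.3, -0.8)

From the two frames, the green capsule sits at roughly (3.1, 6.4) before and (2.8, 5.6) after.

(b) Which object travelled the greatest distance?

the white cube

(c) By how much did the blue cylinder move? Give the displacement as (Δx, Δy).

(-1.4, 0.3)

The blue cylinder was at about (11.4, 1.4) and moved to about (10.0, 1.7).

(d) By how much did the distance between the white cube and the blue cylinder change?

+1.9

Before: roughly 3.0 units apart; after: 4.9. That's 1.9 units further apart.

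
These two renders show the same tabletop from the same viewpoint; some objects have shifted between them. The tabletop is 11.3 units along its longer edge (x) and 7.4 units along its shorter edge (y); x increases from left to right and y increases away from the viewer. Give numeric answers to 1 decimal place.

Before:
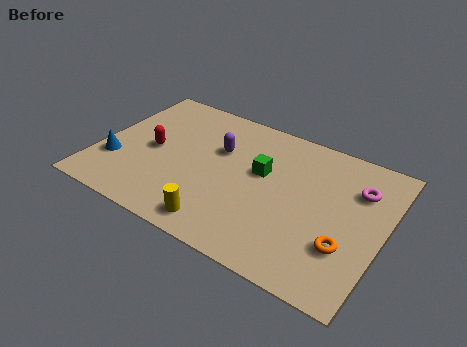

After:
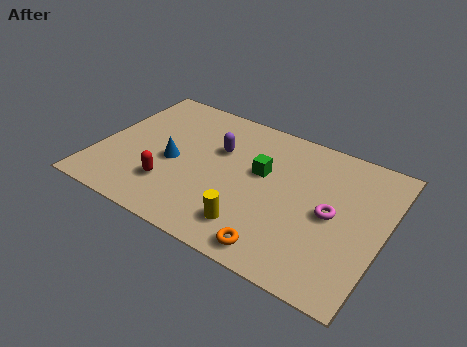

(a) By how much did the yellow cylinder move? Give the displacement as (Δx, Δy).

(1.2, 0.5)

The yellow cylinder started near (5.3, 1.0) and ended near (6.5, 1.5).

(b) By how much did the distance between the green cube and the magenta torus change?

-0.8

The distance was about 3.8 in the first image and 3.0 in the second, so they moved 0.8 units closer together.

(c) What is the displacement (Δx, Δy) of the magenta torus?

(-0.8, -1.7)

The magenta torus started near (10.1, 5.3) and ended near (9.3, 3.6).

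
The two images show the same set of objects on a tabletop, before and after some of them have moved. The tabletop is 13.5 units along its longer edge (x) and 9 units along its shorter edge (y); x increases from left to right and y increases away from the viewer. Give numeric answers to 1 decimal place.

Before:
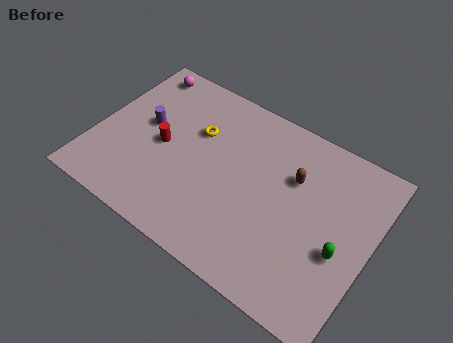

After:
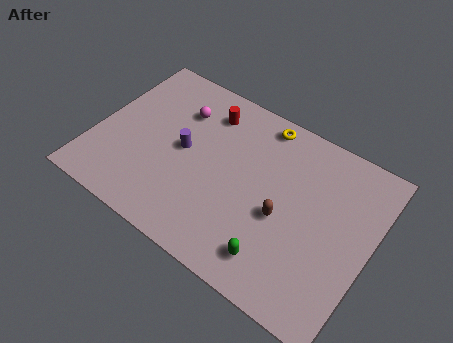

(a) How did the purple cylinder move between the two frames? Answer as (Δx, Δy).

(2.0, -0.4)

The purple cylinder started near (2.3, 5.0) and ended near (4.3, 4.6).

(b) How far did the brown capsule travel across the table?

2.2

The brown capsule was near (9.5, 6.0) before and (9.4, 3.8) after, so it travelled √(0.1² + 2.2²) ≈ 2.2 units.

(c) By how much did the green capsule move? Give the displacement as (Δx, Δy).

(-2.7, -2.0)

The green capsule started near (12.2, 3.6) and ended near (9.5, 1.6).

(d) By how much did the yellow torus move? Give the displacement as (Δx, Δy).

(2.9, 2.1)

The yellow torus was at about (4.7, 5.9) and moved to about (7.6, 8.0).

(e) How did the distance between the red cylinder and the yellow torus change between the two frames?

+0.6

Before: roughly 2.1 units apart; after: 2.7. That's 0.6 units further apart.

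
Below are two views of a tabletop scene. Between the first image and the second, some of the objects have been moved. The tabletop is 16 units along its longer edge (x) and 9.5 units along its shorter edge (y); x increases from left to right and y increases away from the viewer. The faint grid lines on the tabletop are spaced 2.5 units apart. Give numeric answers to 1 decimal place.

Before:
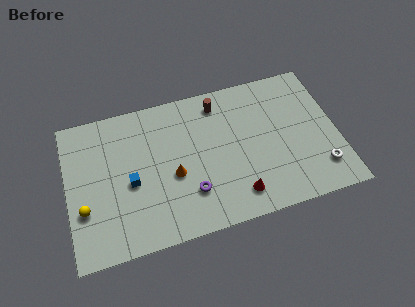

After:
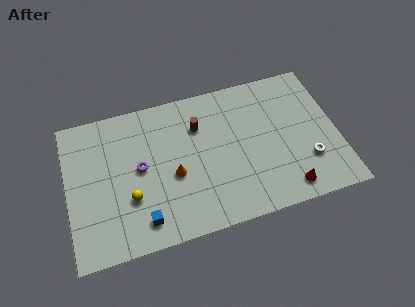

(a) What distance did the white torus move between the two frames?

1.0

The white torus was near (14.8, 2.1) before and (14.1, 2.8) after, so it travelled √(0.7² + 0.7²) ≈ 1.0 units.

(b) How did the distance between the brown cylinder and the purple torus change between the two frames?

-1.8

They were about 5.8 units apart before and 4.0 after — 1.8 units closer together.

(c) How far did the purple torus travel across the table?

3.7

From (7.1, 2.6) to (4.3, 5.0), the purple torus covered √(2.8² + 2.4²) ≈ 3.7 units.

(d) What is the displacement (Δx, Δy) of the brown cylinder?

(-1.3, -1.2)

The brown cylinder started near (9.2, 8.0) and ended near (7.9, 6.8).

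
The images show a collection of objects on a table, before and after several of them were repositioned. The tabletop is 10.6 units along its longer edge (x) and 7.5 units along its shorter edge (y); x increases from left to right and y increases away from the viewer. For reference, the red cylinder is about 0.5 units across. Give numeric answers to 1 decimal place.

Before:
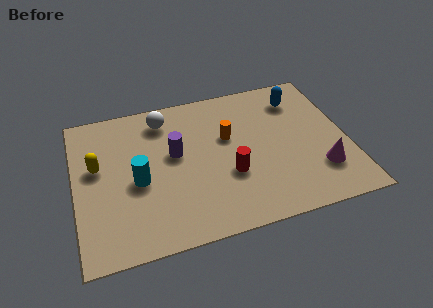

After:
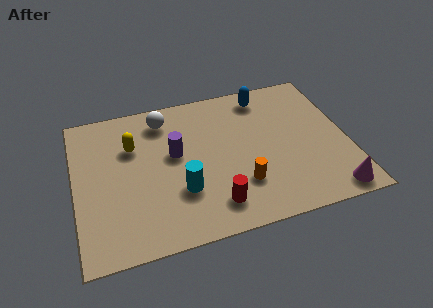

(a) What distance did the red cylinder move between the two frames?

1.5

The red cylinder moved from about (5.9, 2.7) to (5.2, 1.4), a distance of √(0.7² + 1.3²) ≈ 1.5.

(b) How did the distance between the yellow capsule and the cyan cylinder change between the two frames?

+1.3

The distance was about 1.9 in the first image and 3.2 in the second, so they moved 1.3 units further apart.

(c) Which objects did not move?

the purple cylinder and the white sphere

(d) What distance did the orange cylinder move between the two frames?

2.5

The orange cylinder moved from about (6.0, 4.6) to (6.3, 2.1), a distance of √(0.3² + 2.5²) ≈ 2.5.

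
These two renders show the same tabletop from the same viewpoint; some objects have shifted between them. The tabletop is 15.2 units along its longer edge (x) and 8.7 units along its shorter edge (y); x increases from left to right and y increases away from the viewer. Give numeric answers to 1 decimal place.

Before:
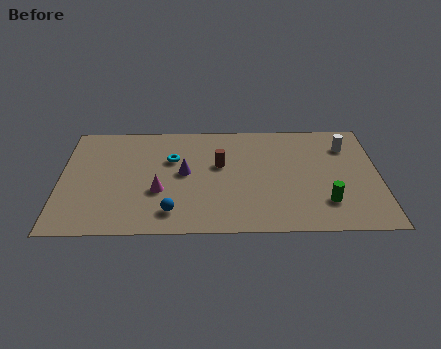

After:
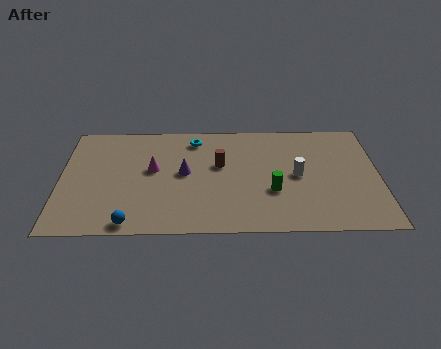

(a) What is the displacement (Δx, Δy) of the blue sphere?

(-1.9, -0.8)

The blue sphere started near (5.3, 1.6) and ended near (3.4, 0.8).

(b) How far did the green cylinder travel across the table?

2.7

The green cylinder moved from about (12.6, 2.2) to (10.1, 3.1), a distance of √(2.5² + 0.9²) ≈ 2.7.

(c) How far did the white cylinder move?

3.3

The white cylinder moved from about (13.7, 6.6) to (11.3, 4.3), a distance of √(2.4² + 2.3²) ≈ 3.3.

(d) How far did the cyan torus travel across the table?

1.9

From (5.3, 5.7) to (6.4, 7.3), the cyan torus covered √(1.1² + 1.6²) ≈ 1.9 units.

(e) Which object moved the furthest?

the white cylinder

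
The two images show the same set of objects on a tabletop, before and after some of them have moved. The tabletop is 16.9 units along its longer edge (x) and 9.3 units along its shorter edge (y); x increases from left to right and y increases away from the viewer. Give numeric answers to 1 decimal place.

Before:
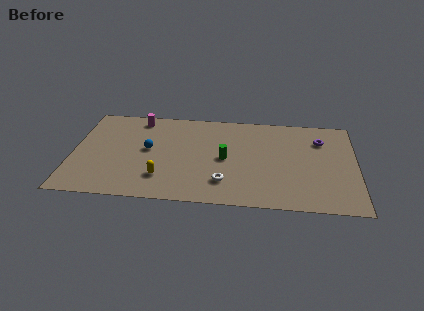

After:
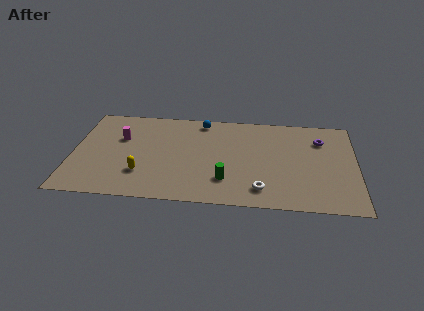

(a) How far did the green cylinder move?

2.1

The green cylinder was near (9.1, 4.5) before and (9.2, 2.4) after, so it travelled √(0.1² + 2.1²) ≈ 2.1 units.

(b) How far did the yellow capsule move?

1.2

From (5.4, 2.3) to (4.2, 2.6), the yellow capsule covered √(1.2² + 0.3²) ≈ 1.2 units.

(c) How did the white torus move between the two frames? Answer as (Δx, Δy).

(2.2, -0.5)

The white torus started near (9.1, 2.2) and ended near (11.3, 1.7).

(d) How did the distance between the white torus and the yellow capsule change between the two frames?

+3.5

The distance was about 3.7 in the first image and 7.2 in the second, so they moved 3.5 units further apart.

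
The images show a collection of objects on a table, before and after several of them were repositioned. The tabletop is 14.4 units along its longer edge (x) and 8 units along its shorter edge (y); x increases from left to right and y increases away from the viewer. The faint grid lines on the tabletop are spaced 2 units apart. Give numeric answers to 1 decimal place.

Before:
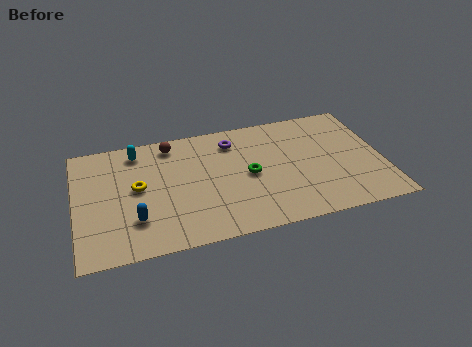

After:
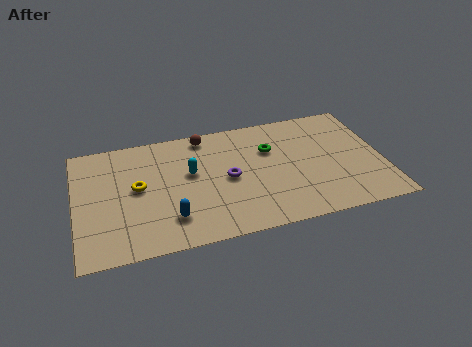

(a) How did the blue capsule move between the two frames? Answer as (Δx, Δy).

(1.6, -0.3)

The blue capsule was at about (2.7, 2.2) and moved to about (4.3, 1.9).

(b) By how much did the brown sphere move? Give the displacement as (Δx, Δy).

(1.6, 0.2)

The brown sphere was at about (4.6, 6.9) and moved to about (6.2, 7.1).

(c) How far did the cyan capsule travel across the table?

3.2

The cyan capsule was near (3.0, 6.8) before and (5.4, 4.7) after, so it travelled √(2.4² + 2.1²) ≈ 3.2 units.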